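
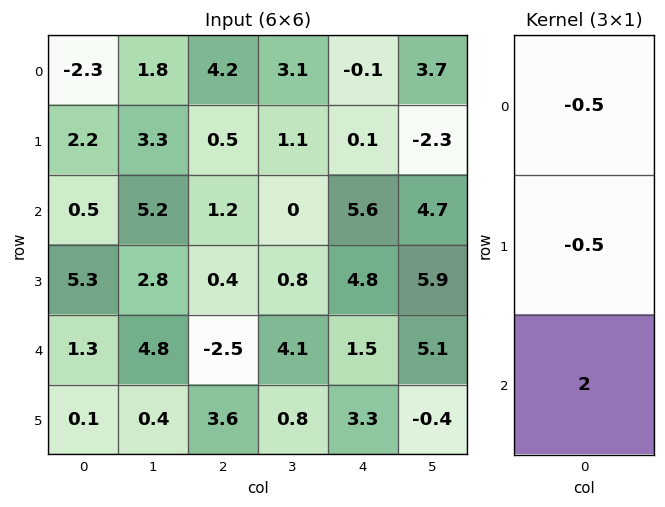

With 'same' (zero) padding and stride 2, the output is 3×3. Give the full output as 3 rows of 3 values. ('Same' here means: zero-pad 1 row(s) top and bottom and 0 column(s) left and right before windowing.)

Output[0,0]: The receptive field on the zero-padded input at this output position is [0 / -2.3 / 2.2]. Elementwise product with the kernel and sum: 0·-0.5 + -2.3·-0.5 + 2.2·2.
Output[0,1]: The receptive field on the zero-padded input at this output position is [0 / 4.2 / 0.5]. Elementwise product with the kernel and sum: 0·-0.5 + 4.2·-0.5 + 0.5·2.

5.55 -1.1 0.25
9.25 -0.05 6.75
-3.1 8.25 3.45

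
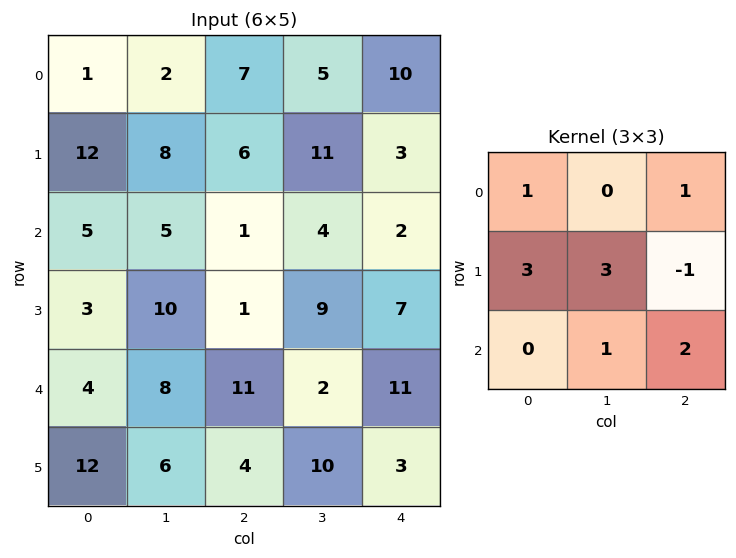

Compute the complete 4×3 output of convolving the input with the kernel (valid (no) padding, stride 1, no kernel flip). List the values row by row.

69 47 73
59 52 45
74 48 50
43 98 52

Output[0,0]: The receptive field on the input at this output position is [1 2 7 / 12 8 6 / 5 5 1]. Elementwise product with the kernel and sum: 1·1 + 7·1 + 12·3 + 8·3 + 6·-1 + 5·1 + 1·2.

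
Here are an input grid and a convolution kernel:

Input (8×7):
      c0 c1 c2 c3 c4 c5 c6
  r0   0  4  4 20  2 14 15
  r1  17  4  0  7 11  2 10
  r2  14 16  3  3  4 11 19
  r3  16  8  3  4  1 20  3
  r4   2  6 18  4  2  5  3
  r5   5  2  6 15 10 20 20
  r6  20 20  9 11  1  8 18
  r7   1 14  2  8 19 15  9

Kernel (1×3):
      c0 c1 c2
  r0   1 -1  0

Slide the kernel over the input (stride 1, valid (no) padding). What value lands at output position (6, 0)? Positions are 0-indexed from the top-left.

The receptive field on the input at this output position is [20 20 9]. Elementwise product with the kernel and sum: 20·1 + 20·-1.

0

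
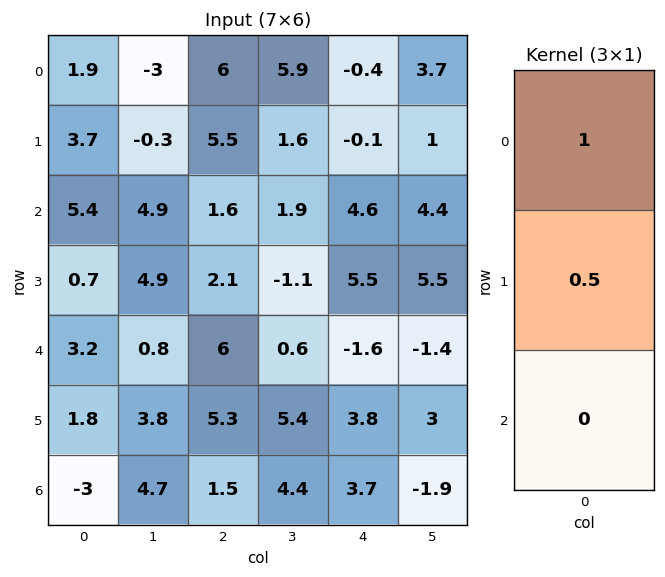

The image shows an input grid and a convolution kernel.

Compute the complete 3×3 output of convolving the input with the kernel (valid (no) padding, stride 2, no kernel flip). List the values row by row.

3.75 8.75 -0.45
5.75 2.65 7.35
4.1 8.65 0.3

Output[0,0]: The receptive field on the input at this output position is [1.9 / 3.7 / 5.4]. Elementwise product with the kernel and sum: 1.9·1 + 3.7·0.5.
Output[0,1]: The receptive field on the input at this output position is [6 / 5.5 / 1.6]. Elementwise product with the kernel and sum: 6·1 + 5.5·0.5.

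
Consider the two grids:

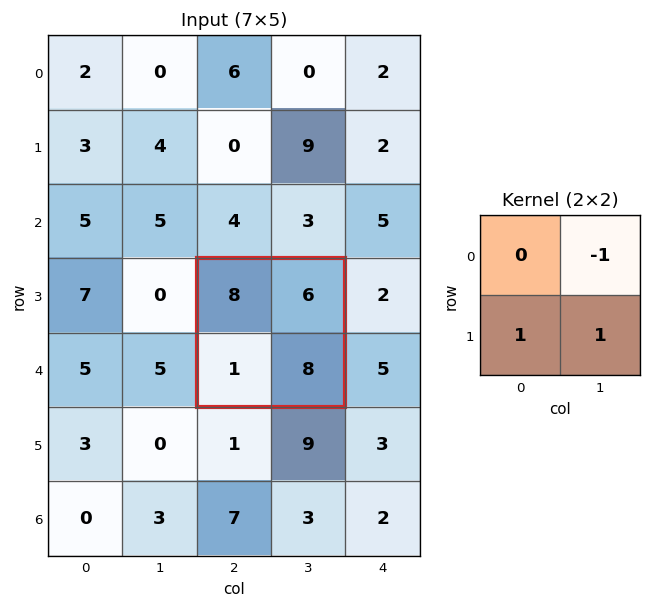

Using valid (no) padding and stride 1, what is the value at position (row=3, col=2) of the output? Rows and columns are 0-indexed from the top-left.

3

The receptive field on the input at this output position is [8 6 / 1 8]. Elementwise product with the kernel and sum: 6·-1 + 1·1 + 8·1.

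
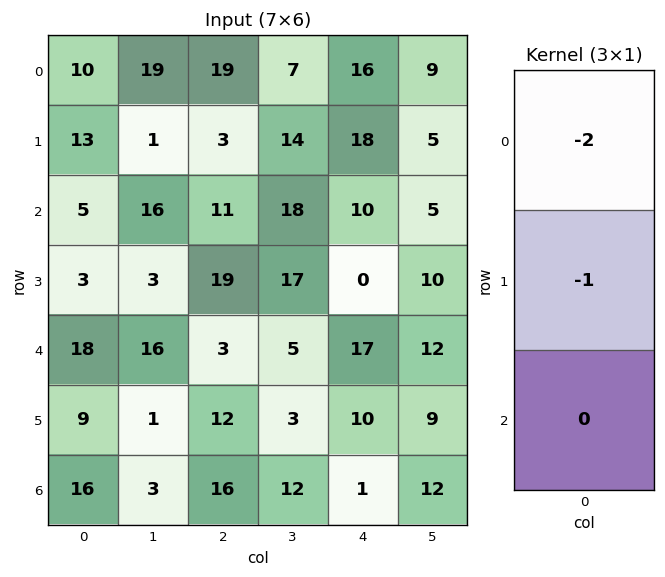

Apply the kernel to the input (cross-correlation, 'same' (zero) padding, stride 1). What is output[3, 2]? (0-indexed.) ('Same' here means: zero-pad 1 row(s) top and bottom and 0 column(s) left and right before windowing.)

-41

The receptive field on the zero-padded input at this output position is [11 / 19 / 3]. Elementwise product with the kernel and sum: 11·-2 + 19·-1.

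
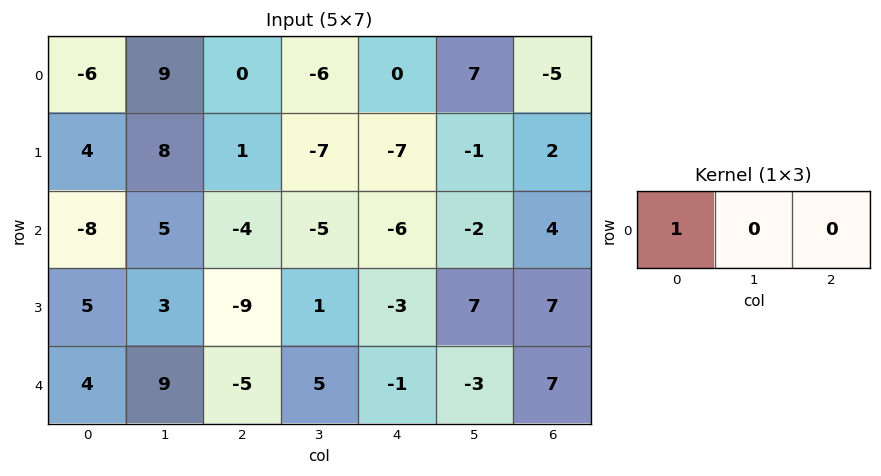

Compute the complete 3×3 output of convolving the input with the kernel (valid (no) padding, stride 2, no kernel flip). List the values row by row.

-6 0 0
-8 -4 -6
4 -5 -1

Output[0,0]: The receptive field on the input at this output position is [-6 9 0]. Elementwise product with the kernel and sum: -6·1.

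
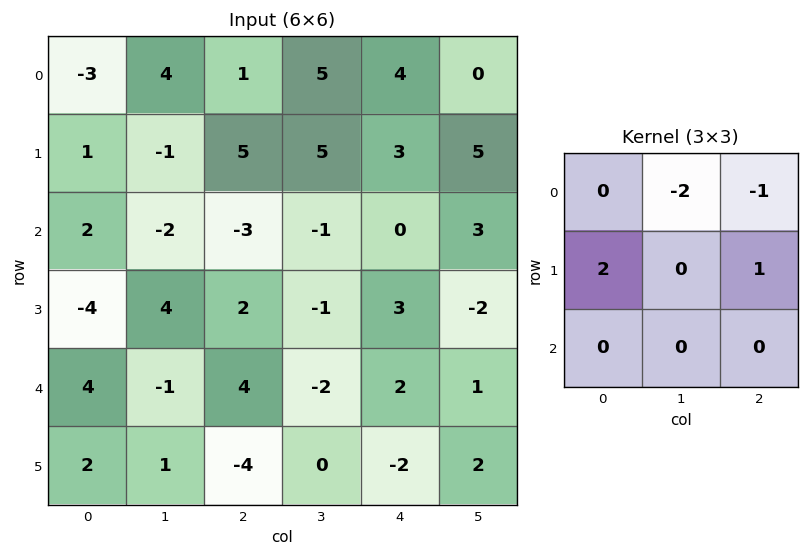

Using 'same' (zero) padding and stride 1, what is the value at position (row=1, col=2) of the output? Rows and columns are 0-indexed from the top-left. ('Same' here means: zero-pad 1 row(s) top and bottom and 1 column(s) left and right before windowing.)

The receptive field on the zero-padded input at this output position is [4 1 5 / -1 5 5 / -2 -3 -1]. Elementwise product with the kernel and sum: 1·-2 + 5·-1 + -1·2 + 5·1.

-4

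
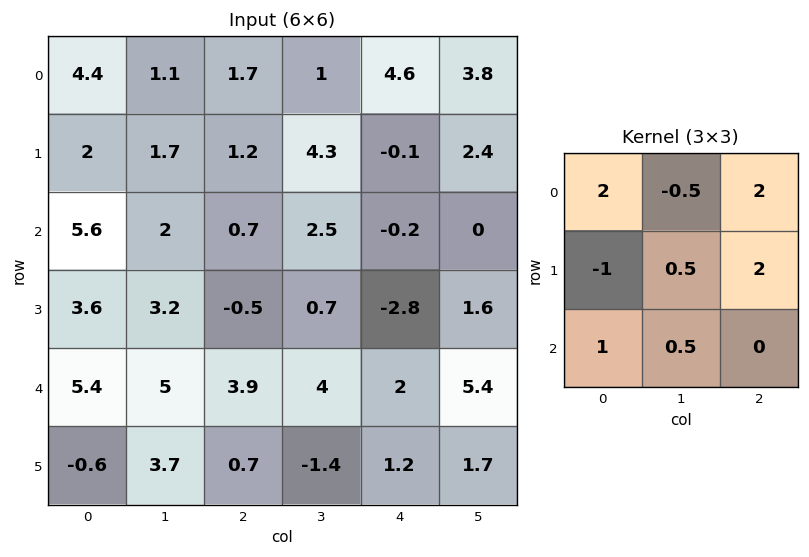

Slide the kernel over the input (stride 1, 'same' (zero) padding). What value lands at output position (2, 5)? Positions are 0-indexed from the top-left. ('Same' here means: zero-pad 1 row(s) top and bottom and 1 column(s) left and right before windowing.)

The receptive field on the zero-padded input at this output position is [-0.1 2.4 0 / -0.2 0 0 / -2.8 1.6 0]. Elementwise product with the kernel and sum: -0.1·2 + 2.4·-0.5 + 0·2 + -0.2·-1 + 0·0.5 + 0·2 + -2.8·1 + 1.6·0.5.

-3.2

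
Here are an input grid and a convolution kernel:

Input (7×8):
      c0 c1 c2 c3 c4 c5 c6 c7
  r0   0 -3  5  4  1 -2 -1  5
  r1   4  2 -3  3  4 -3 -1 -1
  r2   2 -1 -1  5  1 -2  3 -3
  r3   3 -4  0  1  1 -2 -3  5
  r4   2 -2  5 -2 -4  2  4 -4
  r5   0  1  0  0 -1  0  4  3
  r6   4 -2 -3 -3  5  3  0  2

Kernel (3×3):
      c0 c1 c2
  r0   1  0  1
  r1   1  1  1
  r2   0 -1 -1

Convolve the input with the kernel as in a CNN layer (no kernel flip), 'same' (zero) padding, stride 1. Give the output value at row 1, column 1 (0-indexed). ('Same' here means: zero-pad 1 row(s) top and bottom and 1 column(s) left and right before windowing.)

The receptive field on the zero-padded input at this output position is [0 -3 5 / 4 2 -3 / 2 -1 -1]. Elementwise product with the kernel and sum: 0·1 + 5·1 + 4·1 + 2·1 + -3·1 + -1·-1 + -1·-1.

10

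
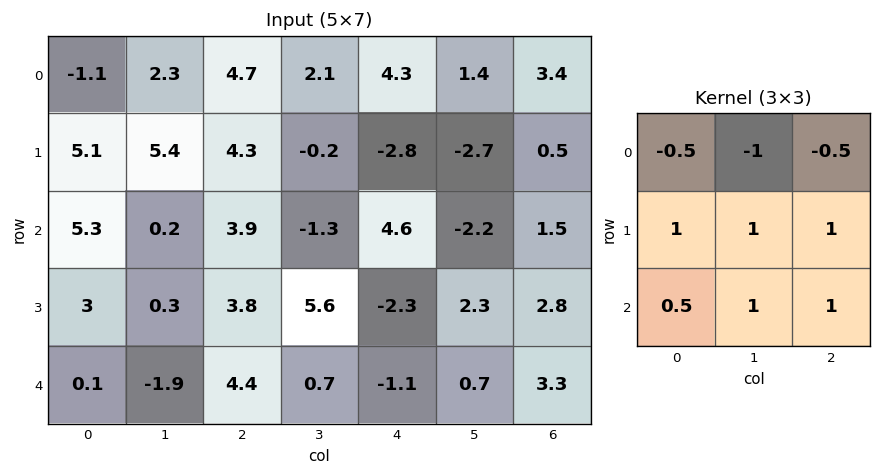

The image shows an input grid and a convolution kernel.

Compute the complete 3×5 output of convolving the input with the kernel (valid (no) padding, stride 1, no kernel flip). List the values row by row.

17.45 5.3 -0.05 -10 -8.65
4.9 5.45 11.85 8.15 11.7
4.85 10.5 5.95 2.7 5.4

Output[0,0]: The receptive field on the input at this output position is [-1.1 2.3 4.7 / 5.1 5.4 4.3 / 5.3 0.2 3.9]. Elementwise product with the kernel and sum: -1.1·-0.5 + 2.3·-1 + 4.7·-0.5 + 5.1·1 + 5.4·1 + 4.3·1 + 5.3·0.5 + 0.2·1 + 3.9·1.
Output[0,1]: The receptive field on the input at this output position is [2.3 4.7 2.1 / 5.4 4.3 -0.2 / 0.2 3.9 -1.3]. Elementwise product with the kernel and sum: 2.3·-0.5 + 4.7·-1 + 2.1·-0.5 + 5.4·1 + 4.3·1 + -0.2·1 + 0.2·0.5 + 3.9·1 + -1.3·1.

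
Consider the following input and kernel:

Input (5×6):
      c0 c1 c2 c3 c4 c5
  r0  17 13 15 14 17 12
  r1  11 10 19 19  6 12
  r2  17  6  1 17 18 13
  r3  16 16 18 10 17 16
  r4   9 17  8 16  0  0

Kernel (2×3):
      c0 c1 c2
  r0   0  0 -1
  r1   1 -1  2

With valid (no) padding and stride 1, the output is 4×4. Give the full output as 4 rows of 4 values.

24 15 -5 25
-6 20 14 13
35 1 24 12
-10 31 -25 0

Output[0,0]: The receptive field on the input at this output position is [17 13 15 / 11 10 19]. Elementwise product with the kernel and sum: 15·-1 + 11·1 + 10·-1 + 19·2.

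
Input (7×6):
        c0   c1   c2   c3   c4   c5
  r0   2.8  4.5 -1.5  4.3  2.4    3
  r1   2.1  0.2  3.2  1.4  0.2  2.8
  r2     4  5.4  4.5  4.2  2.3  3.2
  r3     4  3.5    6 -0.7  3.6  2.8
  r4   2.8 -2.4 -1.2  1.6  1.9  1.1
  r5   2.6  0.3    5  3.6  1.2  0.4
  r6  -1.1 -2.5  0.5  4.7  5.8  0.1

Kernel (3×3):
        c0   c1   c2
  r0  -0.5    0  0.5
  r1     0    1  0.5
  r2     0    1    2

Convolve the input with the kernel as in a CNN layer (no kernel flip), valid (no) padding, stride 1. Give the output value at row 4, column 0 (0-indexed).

-0.7

The receptive field on the input at this output position is [2.8 -2.4 -1.2 / 2.6 0.3 5 / -1.1 -2.5 0.5]. Elementwise product with the kernel and sum: 2.8·-0.5 + -1.2·0.5 + 0.3·1 + 5·0.5 + -2.5·1 + 0.5·2.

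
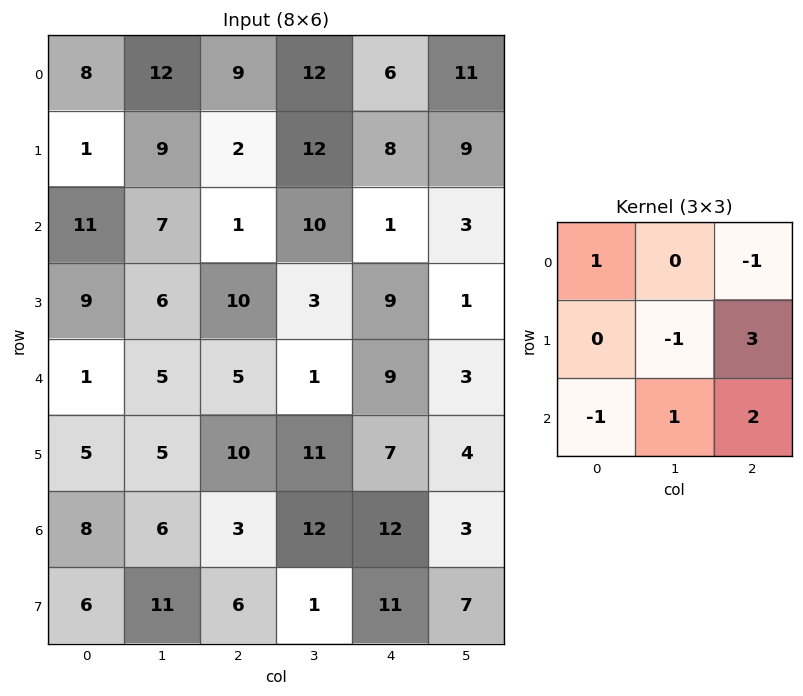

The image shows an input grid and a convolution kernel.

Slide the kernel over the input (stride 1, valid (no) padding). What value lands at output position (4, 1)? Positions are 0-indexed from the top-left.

48

The receptive field on the input at this output position is [5 5 1 / 5 10 11 / 6 3 12]. Elementwise product with the kernel and sum: 5·1 + 1·-1 + 10·-1 + 11·3 + 6·-1 + 3·1 + 12·2.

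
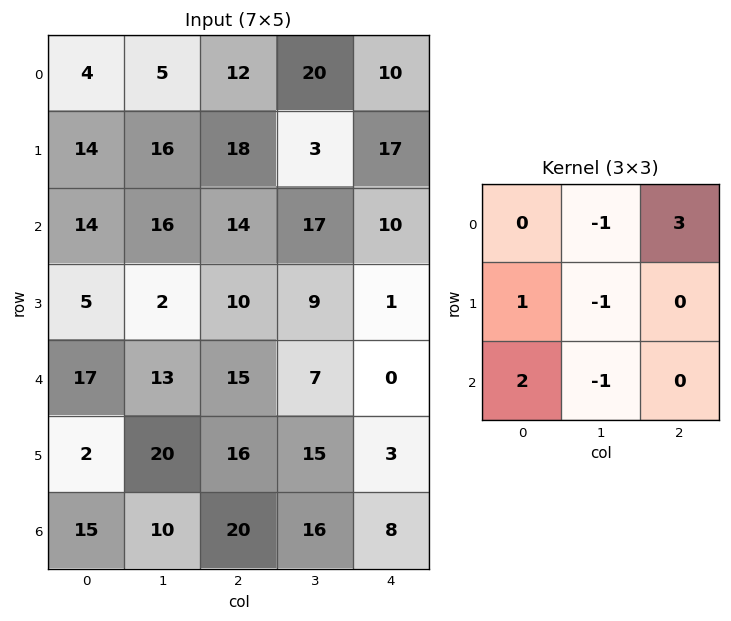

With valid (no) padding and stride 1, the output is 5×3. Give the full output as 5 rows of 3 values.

41 64 36
44 -13 56
50 40 37
16 39 19
34 10 18

Output[0,0]: The receptive field on the input at this output position is [4 5 12 / 14 16 18 / 14 16 14]. Elementwise product with the kernel and sum: 5·-1 + 12·3 + 14·1 + 16·-1 + 14·2 + 16·-1.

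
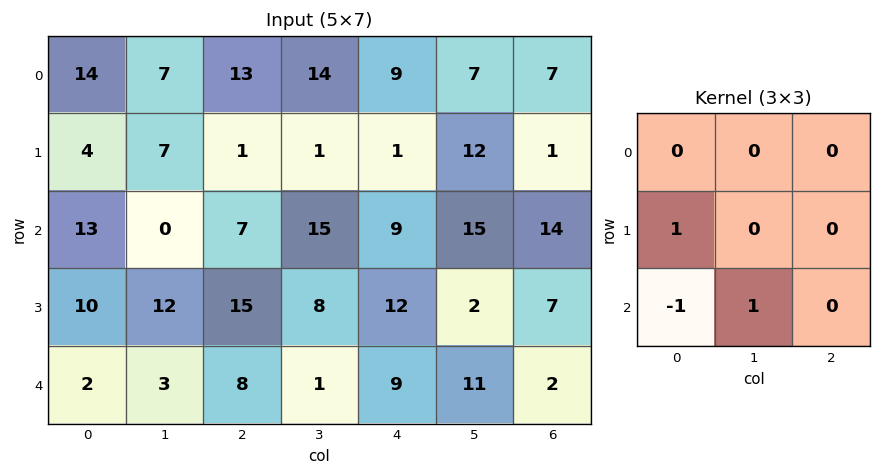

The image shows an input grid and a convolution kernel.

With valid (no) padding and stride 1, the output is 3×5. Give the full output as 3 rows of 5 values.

-9 14 9 -5 7
15 3 0 19 -1
11 17 8 16 14

Output[0,0]: The receptive field on the input at this output position is [14 7 13 / 4 7 1 / 13 0 7]. Elementwise product with the kernel and sum: 4·1 + 13·-1 + 0·1.
Output[0,1]: The receptive field on the input at this output position is [7 13 14 / 7 1 1 / 0 7 15]. Elementwise product with the kernel and sum: 7·1 + 0·-1 + 7·1.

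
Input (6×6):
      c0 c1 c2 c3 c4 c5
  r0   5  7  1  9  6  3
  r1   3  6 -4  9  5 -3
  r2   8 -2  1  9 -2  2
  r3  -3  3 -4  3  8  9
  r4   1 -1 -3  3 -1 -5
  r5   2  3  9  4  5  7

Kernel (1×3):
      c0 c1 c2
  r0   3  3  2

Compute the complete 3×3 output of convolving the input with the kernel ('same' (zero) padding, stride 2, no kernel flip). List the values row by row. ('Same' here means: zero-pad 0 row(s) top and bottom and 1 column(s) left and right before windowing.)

Output[0,0]: The receptive field on the zero-padded input at this output position is [0 5 7]. Elementwise product with the kernel and sum: 0·3 + 5·3 + 7·2.
Output[0,1]: The receptive field on the zero-padded input at this output position is [7 1 9]. Elementwise product with the kernel and sum: 7·3 + 1·3 + 9·2.

29 42 51
20 15 25
1 -6 -4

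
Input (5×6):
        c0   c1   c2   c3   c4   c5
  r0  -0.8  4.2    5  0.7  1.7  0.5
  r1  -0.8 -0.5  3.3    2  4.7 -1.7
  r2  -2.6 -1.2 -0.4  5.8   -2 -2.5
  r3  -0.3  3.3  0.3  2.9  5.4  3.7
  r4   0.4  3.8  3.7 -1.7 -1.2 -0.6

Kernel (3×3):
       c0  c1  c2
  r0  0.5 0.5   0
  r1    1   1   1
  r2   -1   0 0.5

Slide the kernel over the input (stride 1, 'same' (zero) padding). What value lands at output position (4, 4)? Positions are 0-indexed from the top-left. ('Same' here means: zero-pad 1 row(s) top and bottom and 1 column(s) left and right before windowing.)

0.65

The receptive field on the zero-padded input at this output position is [2.9 5.4 3.7 / -1.7 -1.2 -0.6 / 0 0 0]. Elementwise product with the kernel and sum: 2.9·0.5 + 5.4·0.5 + -1.7·1 + -1.2·1 + -0.6·1 + 0·-1 + 0·0.5.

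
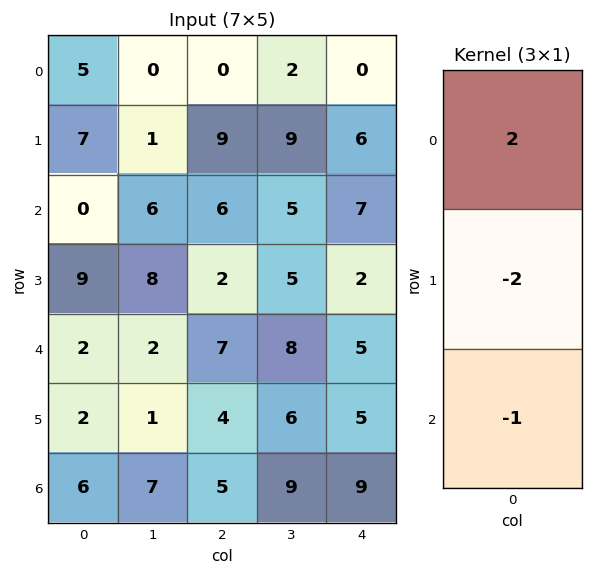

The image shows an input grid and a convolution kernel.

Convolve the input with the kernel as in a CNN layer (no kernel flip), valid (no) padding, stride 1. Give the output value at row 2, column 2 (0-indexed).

1

The receptive field on the input at this output position is [6 / 2 / 7]. Elementwise product with the kernel and sum: 6·2 + 2·-2 + 7·-1.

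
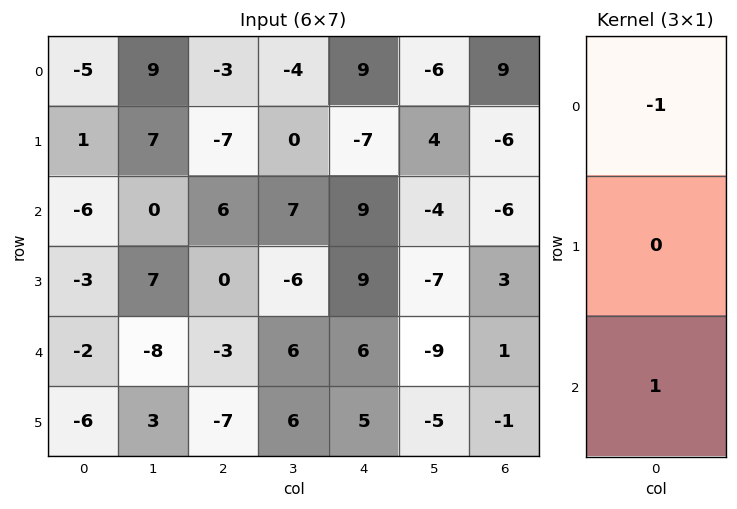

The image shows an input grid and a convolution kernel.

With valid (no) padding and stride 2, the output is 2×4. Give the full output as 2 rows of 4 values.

-1 9 0 -15
4 -9 -3 7

Output[0,0]: The receptive field on the input at this output position is [-5 / 1 / -6]. Elementwise product with the kernel and sum: -5·-1 + -6·1.
Output[0,1]: The receptive field on the input at this output position is [-3 / -7 / 6]. Elementwise product with the kernel and sum: -3·-1 + 6·1.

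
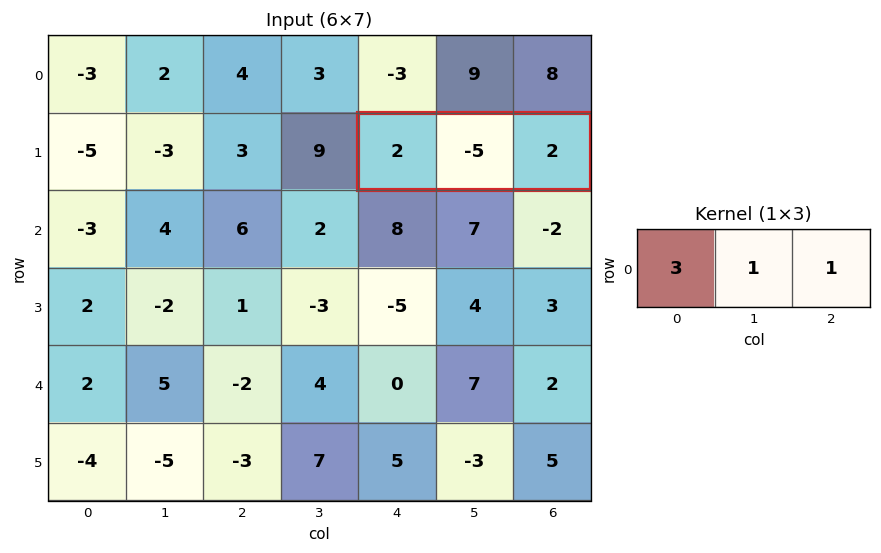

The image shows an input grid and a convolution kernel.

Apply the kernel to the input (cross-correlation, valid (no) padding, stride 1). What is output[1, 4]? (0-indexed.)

The receptive field on the input at this output position is [2 -5 2]. Elementwise product with the kernel and sum: 2·3 + -5·1 + 2·1.

3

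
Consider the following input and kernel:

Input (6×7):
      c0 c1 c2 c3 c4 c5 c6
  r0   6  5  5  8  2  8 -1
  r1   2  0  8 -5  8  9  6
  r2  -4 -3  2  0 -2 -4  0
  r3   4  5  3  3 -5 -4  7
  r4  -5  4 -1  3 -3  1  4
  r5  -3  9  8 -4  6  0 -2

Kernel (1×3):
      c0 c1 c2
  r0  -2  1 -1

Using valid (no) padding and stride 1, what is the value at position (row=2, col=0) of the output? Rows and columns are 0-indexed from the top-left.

The receptive field on the input at this output position is [-4 -3 2]. Elementwise product with the kernel and sum: -4·-2 + -3·1 + 2·-1.

3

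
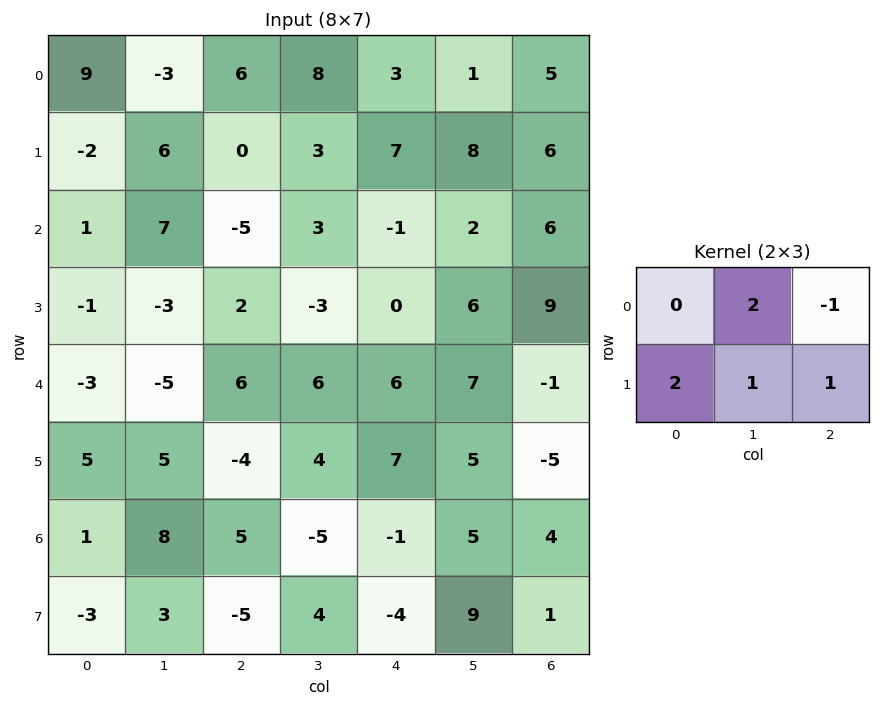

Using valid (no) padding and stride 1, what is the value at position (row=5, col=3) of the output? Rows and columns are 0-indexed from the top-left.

The receptive field on the input at this output position is [4 7 5 / -5 -1 5]. Elementwise product with the kernel and sum: 7·2 + 5·-1 + -5·2 + -1·1 + 5·1.

3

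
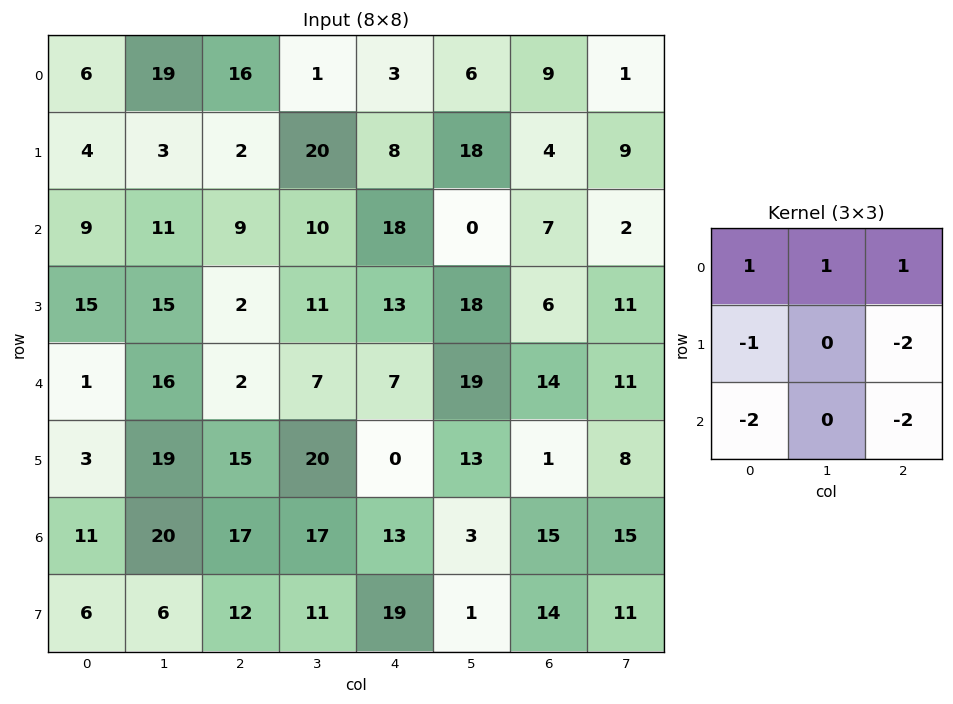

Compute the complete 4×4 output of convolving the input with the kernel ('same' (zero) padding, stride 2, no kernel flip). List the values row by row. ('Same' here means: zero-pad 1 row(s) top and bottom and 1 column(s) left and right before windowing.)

-44 -67 -89 -62
-45 -58 -22 -31
-40 -80 -69 -48
-30 -34 -14 -35

Output[0,0]: The receptive field on the zero-padded input at this output position is [0 0 0 / 0 6 19 / 0 4 3]. Elementwise product with the kernel and sum: 0·1 + 0·1 + 0·1 + 0·-1 + 19·-2 + 0·-2 + 3·-2.
Output[0,1]: The receptive field on the zero-padded input at this output position is [0 0 0 / 19 16 1 / 3 2 20]. Elementwise product with the kernel and sum: 0·1 + 0·1 + 0·1 + 19·-1 + 1·-2 + 3·-2 + 20·-2.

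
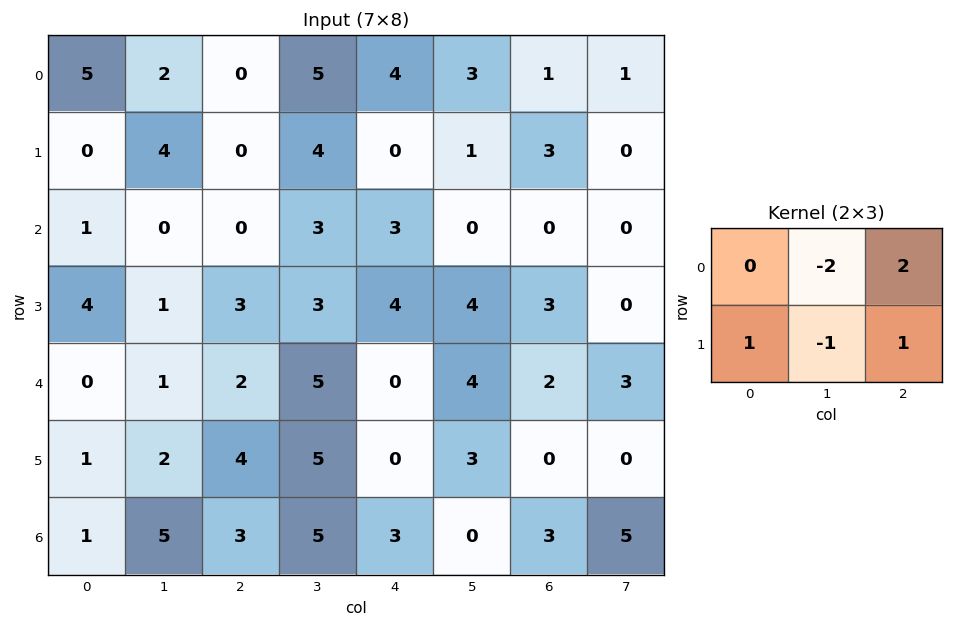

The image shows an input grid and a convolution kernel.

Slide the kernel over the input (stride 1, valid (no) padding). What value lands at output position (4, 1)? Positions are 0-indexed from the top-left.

The receptive field on the input at this output position is [1 2 5 / 2 4 5]. Elementwise product with the kernel and sum: 2·-2 + 5·2 + 2·1 + 4·-1 + 5·1.

9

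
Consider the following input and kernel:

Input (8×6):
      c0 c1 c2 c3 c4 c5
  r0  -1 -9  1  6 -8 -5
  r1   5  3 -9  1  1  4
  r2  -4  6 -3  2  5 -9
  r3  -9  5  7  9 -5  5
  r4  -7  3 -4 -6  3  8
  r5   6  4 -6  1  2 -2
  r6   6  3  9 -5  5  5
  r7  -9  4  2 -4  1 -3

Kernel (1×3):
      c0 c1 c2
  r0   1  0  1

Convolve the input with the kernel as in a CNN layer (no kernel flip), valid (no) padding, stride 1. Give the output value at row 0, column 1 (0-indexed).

The receptive field on the input at this output position is [-9 1 6]. Elementwise product with the kernel and sum: -9·1 + 6·1.

-3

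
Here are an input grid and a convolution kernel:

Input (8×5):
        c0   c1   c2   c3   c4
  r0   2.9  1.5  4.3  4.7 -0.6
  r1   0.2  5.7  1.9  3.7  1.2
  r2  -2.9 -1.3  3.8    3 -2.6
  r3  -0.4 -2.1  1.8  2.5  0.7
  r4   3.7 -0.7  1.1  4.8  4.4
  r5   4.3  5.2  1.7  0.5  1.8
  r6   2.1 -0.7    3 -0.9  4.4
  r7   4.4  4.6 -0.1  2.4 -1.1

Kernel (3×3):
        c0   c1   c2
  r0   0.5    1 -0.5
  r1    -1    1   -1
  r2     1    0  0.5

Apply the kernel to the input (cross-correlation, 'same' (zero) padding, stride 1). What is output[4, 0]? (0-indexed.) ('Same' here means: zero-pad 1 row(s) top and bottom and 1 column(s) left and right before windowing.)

7.65

The receptive field on the zero-padded input at this output position is [0 -0.4 -2.1 / 0 3.7 -0.7 / 0 4.3 5.2]. Elementwise product with the kernel and sum: 0·0.5 + -0.4·1 + -2.1·-0.5 + 0·-1 + 3.7·1 + -0.7·-1 + 0·1 + 5.2·0.5.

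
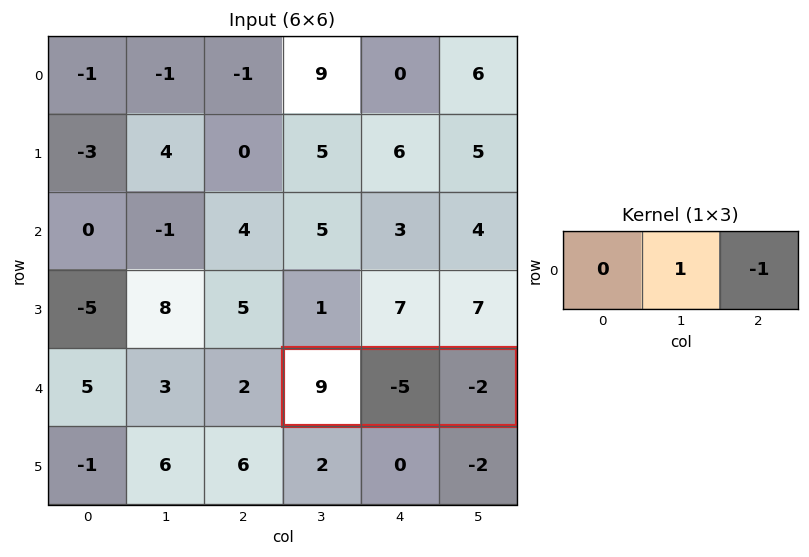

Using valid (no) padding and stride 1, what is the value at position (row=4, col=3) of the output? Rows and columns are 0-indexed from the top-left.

The receptive field on the input at this output position is [9 -5 -2]. Elementwise product with the kernel and sum: -5·1 + -2·-1.

-3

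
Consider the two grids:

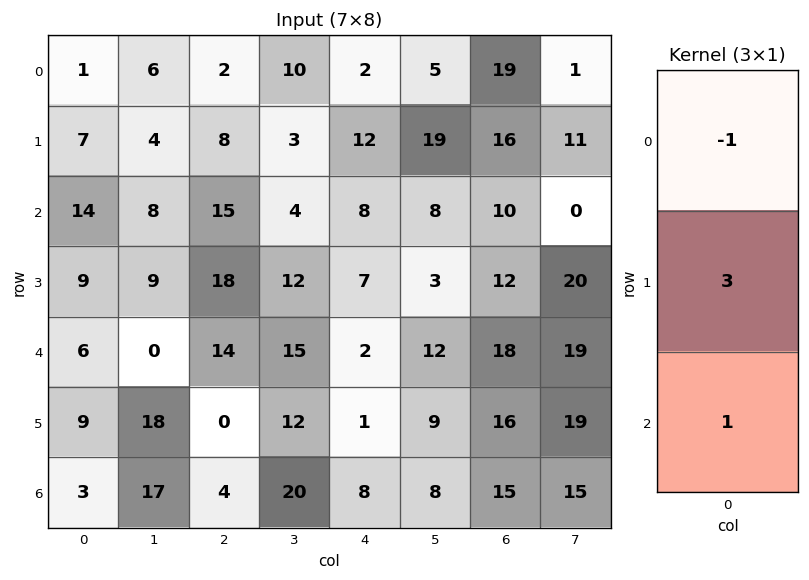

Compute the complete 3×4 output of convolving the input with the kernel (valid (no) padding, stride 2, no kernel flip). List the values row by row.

Output[0,0]: The receptive field on the input at this output position is [1 / 7 / 14]. Elementwise product with the kernel and sum: 1·-1 + 7·3 + 14·1.
Output[0,1]: The receptive field on the input at this output position is [2 / 8 / 15]. Elementwise product with the kernel and sum: 2·-1 + 8·3 + 15·1.

34 37 42 39
19 53 15 44
24 -10 9 45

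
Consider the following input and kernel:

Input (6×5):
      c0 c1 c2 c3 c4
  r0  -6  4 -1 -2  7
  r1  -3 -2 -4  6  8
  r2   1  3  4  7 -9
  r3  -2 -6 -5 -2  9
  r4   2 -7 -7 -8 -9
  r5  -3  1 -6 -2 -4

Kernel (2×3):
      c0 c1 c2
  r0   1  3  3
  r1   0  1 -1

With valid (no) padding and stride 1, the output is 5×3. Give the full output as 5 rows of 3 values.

Output[0,0]: The receptive field on the input at this output position is [-6 4 -1 / -3 -2 -4]. Elementwise product with the kernel and sum: -6·1 + 4·3 + -1·3 + -2·1 + -4·-1.
Output[0,1]: The receptive field on the input at this output position is [4 -1 -2 / -2 -4 6]. Elementwise product with the kernel and sum: 4·1 + -1·3 + -2·3 + -4·1 + 6·-1.

5 -15 12
-22 1 54
21 33 -13
-35 -26 17
-33 -56 -56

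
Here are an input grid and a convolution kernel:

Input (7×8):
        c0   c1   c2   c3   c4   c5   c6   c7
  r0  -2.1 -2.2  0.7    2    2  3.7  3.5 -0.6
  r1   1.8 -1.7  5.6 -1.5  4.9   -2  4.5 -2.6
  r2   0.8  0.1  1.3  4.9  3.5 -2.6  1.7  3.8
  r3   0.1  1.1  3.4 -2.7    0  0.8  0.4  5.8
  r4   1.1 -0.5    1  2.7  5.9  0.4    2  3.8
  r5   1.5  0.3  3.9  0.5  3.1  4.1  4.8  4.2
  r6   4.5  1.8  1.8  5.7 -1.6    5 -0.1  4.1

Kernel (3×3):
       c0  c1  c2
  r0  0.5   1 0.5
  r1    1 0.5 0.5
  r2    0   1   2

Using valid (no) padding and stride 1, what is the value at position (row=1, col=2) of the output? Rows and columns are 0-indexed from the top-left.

The receptive field on the input at this output position is [5.6 -1.5 4.9 / 1.3 4.9 3.5 / 3.4 -2.7 0]. Elementwise product with the kernel and sum: 5.6·0.5 + -1.5·1 + 4.9·0.5 + 1.3·1 + 4.9·0.5 + 3.5·0.5 + -2.7·1 + 0·2.

6.55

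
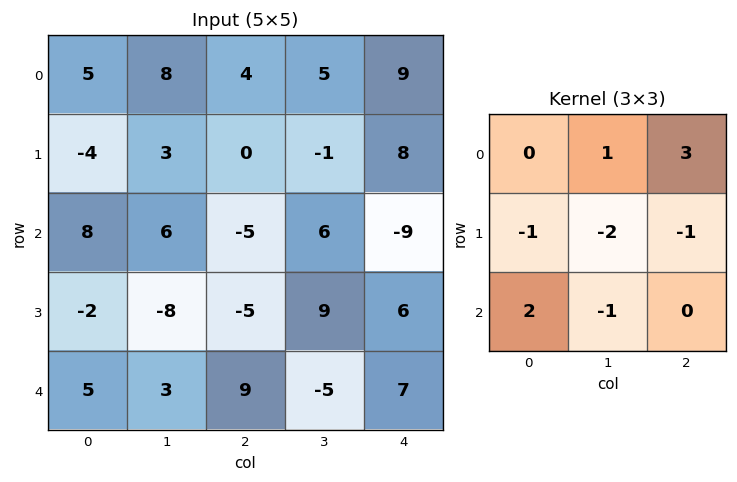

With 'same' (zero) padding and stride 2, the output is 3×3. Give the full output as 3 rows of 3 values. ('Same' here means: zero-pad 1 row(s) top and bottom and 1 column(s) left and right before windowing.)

-14 -15 -33
-15 -16 32
-39 6 -3

Output[0,0]: The receptive field on the zero-padded input at this output position is [0 0 0 / 0 5 8 / 0 -4 3]. Elementwise product with the kernel and sum: 0·1 + 0·3 + 0·-1 + 5·-2 + 8·-1 + 0·2 + -4·-1.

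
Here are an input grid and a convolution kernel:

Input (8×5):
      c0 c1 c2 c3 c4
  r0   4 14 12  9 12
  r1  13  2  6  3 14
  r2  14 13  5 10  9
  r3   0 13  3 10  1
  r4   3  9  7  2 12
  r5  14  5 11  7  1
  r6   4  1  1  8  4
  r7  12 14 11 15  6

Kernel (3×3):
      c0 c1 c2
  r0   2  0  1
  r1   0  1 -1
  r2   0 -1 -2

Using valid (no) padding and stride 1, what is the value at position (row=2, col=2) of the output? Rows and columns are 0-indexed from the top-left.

2

The receptive field on the input at this output position is [5 10 9 / 3 10 1 / 7 2 12]. Elementwise product with the kernel and sum: 5·2 + 9·1 + 10·1 + 1·-1 + 2·-1 + 12·-2.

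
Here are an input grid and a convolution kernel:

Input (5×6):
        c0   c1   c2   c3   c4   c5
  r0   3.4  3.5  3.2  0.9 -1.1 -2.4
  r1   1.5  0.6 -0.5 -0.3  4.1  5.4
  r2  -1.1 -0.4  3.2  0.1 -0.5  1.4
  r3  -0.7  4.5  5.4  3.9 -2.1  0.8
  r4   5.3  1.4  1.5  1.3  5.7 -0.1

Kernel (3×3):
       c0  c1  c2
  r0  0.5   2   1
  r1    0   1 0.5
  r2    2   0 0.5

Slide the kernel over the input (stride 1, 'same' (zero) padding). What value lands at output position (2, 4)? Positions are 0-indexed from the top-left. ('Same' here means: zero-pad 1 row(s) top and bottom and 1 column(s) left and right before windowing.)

21.85

The receptive field on the zero-padded input at this output position is [-0.3 4.1 5.4 / 0.1 -0.5 1.4 / 3.9 -2.1 0.8]. Elementwise product with the kernel and sum: -0.3·0.5 + 4.1·2 + 5.4·1 + -0.5·1 + 1.4·0.5 + 3.9·2 + 0.8·0.5.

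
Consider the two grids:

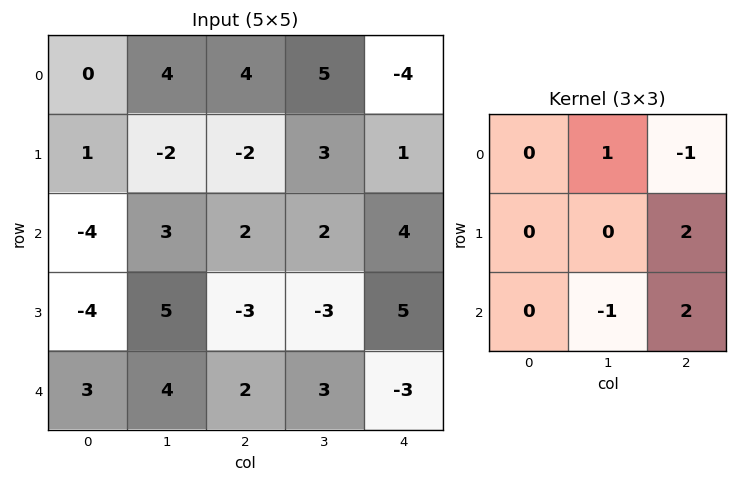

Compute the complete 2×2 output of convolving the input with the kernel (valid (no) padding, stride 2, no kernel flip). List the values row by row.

-3 17
-5 -1

Output[0,0]: The receptive field on the input at this output position is [0 4 4 / 1 -2 -2 / -4 3 2]. Elementwise product with the kernel and sum: 4·1 + 4·-1 + -2·2 + 3·-1 + 2·2.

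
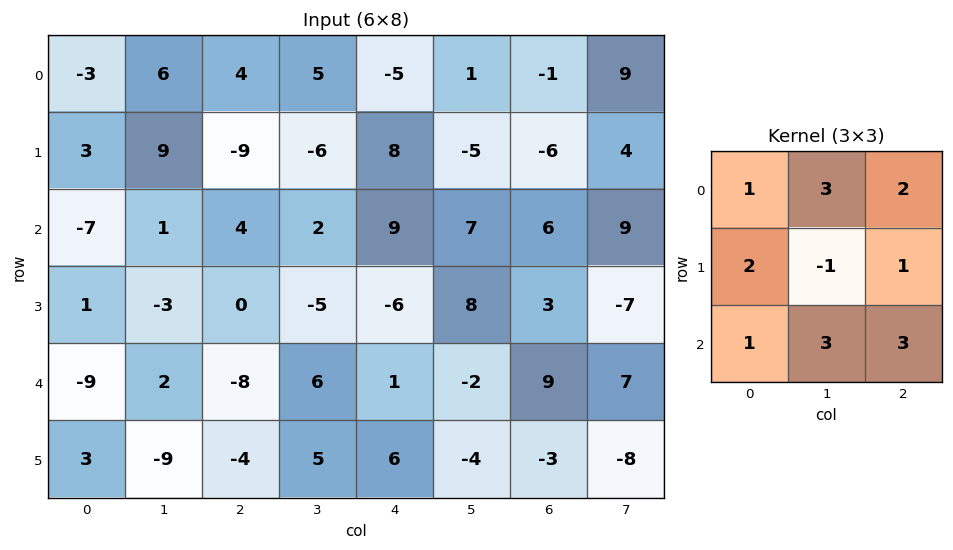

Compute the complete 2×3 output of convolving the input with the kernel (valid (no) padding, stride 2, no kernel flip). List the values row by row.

Output[0,0]: The receptive field on the input at this output position is [-3 6 4 / 3 9 -9 / -7 1 4]. Elementwise product with the kernel and sum: -3·1 + 6·3 + 4·2 + 3·2 + 9·-1 + -9·1 + -7·1 + 1·3 + 4·3.
Output[0,1]: The receptive field on the input at this output position is [4 5 -5 / -9 -6 8 / 4 2 9]. Elementwise product with the kernel and sum: 4·1 + 5·3 + -5·2 + -9·2 + -6·-1 + 8·1 + 4·1 + 2·3 + 9·3.

19 42 59
-18 40 47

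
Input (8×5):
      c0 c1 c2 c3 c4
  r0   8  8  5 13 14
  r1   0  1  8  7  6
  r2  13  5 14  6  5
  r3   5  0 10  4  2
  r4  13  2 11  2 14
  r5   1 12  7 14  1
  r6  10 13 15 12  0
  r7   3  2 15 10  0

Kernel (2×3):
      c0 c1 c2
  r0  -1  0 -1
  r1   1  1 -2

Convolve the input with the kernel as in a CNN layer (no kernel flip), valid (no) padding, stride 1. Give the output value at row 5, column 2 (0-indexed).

19

The receptive field on the input at this output position is [7 14 1 / 15 12 0]. Elementwise product with the kernel and sum: 7·-1 + 1·-1 + 15·1 + 12·1 + 0·-2.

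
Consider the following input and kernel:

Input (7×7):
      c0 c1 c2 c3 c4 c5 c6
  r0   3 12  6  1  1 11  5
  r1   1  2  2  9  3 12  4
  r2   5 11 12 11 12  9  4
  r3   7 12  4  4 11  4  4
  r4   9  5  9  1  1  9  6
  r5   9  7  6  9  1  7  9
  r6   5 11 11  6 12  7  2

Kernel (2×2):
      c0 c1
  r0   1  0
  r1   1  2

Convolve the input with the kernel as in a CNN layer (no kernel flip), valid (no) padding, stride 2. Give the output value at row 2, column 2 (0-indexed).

The receptive field on the input at this output position is [1 9 / 1 7]. Elementwise product with the kernel and sum: 1·1 + 1·1 + 7·2.

16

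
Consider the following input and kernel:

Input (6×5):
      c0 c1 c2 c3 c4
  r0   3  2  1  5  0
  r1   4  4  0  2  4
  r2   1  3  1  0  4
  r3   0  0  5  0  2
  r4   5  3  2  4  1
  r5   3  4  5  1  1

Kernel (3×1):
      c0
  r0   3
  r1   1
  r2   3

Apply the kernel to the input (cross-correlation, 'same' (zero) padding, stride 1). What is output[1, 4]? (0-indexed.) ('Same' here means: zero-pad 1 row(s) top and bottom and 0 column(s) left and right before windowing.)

16

The receptive field on the zero-padded input at this output position is [0 / 4 / 4]. Elementwise product with the kernel and sum: 0·3 + 4·1 + 4·3.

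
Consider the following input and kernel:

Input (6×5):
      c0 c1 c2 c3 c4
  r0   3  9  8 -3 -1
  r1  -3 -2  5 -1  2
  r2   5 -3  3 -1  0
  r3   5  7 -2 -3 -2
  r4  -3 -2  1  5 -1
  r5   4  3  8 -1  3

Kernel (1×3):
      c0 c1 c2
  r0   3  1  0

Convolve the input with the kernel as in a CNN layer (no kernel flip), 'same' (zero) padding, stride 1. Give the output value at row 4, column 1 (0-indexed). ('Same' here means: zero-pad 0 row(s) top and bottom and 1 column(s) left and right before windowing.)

The receptive field on the zero-padded input at this output position is [-3 -2 1]. Elementwise product with the kernel and sum: -3·3 + -2·1.

-11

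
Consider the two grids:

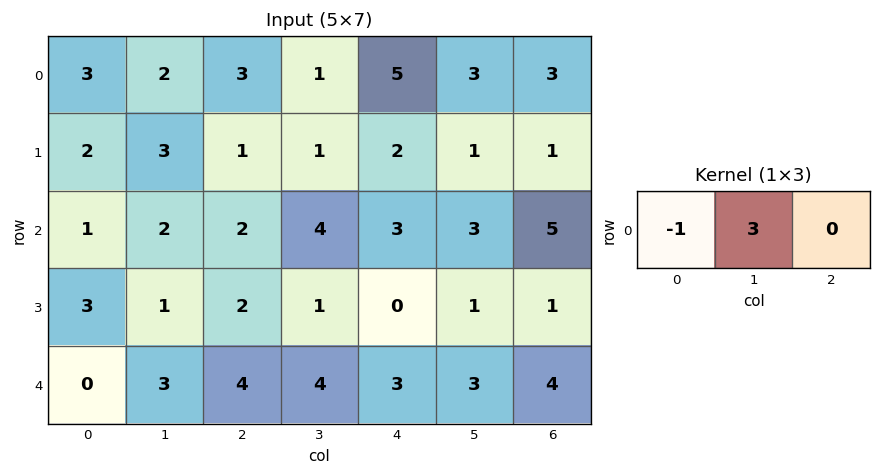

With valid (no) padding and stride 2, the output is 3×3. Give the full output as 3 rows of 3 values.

3 0 4
5 10 6
9 8 6

Output[0,0]: The receptive field on the input at this output position is [3 2 3]. Elementwise product with the kernel and sum: 3·-1 + 2·3.
Output[0,1]: The receptive field on the input at this output position is [3 1 5]. Elementwise product with the kernel and sum: 3·-1 + 1·3.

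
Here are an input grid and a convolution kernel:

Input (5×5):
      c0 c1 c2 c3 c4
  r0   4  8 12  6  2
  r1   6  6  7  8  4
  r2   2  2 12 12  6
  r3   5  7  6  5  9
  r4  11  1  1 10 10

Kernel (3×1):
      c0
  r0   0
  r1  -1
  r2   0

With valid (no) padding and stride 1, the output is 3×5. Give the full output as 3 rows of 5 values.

Output[0,0]: The receptive field on the input at this output position is [4 / 6 / 2]. Elementwise product with the kernel and sum: 6·-1.
Output[0,1]: The receptive field on the input at this output position is [8 / 6 / 2]. Elementwise product with the kernel and sum: 6·-1.

-6 -6 -7 -8 -4
-2 -2 -12 -12 -6
-5 -7 -6 -5 -9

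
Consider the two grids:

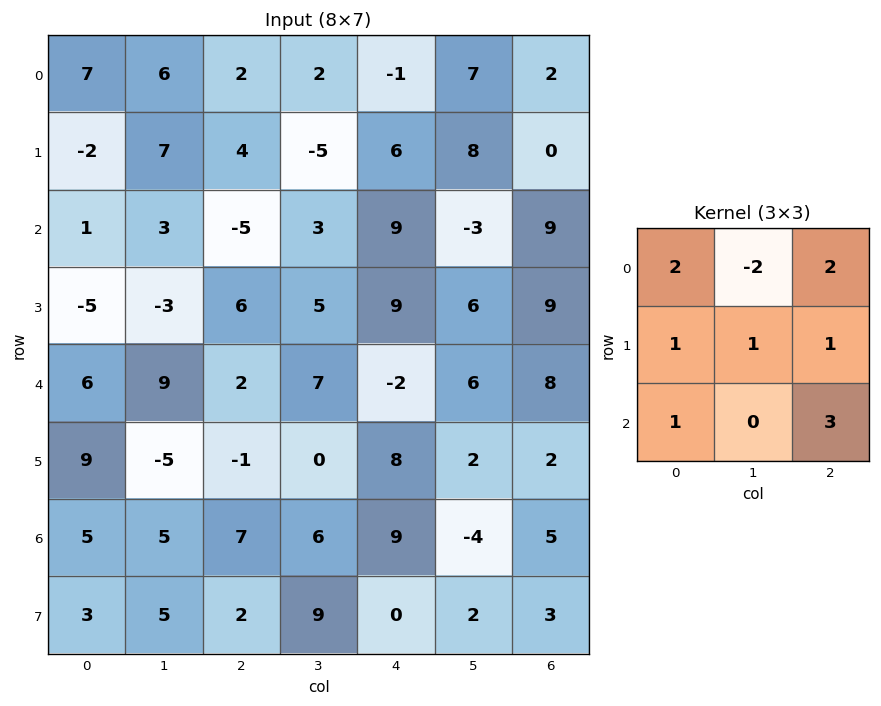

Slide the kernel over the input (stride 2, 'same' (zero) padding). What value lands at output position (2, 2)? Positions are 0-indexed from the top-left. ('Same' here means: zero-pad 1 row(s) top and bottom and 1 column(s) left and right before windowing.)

The receptive field on the zero-padded input at this output position is [5 9 6 / 7 -2 6 / 0 8 2]. Elementwise product with the kernel and sum: 5·2 + 9·-2 + 6·2 + 7·1 + -2·1 + 6·1 + 0·1 + 2·3.

21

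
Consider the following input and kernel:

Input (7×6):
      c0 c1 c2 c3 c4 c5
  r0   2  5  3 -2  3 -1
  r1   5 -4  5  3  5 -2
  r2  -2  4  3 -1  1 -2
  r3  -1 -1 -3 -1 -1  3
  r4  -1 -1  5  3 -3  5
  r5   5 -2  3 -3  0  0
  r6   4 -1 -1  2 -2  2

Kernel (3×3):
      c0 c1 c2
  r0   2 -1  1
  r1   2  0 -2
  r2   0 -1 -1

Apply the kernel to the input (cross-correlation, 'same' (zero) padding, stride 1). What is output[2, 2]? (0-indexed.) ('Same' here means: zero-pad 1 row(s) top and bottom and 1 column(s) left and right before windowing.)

4

The receptive field on the zero-padded input at this output position is [-4 5 3 / 4 3 -1 / -1 -3 -1]. Elementwise product with the kernel and sum: -4·2 + 5·-1 + 3·1 + 4·2 + -1·-2 + -3·-1 + -1·-1.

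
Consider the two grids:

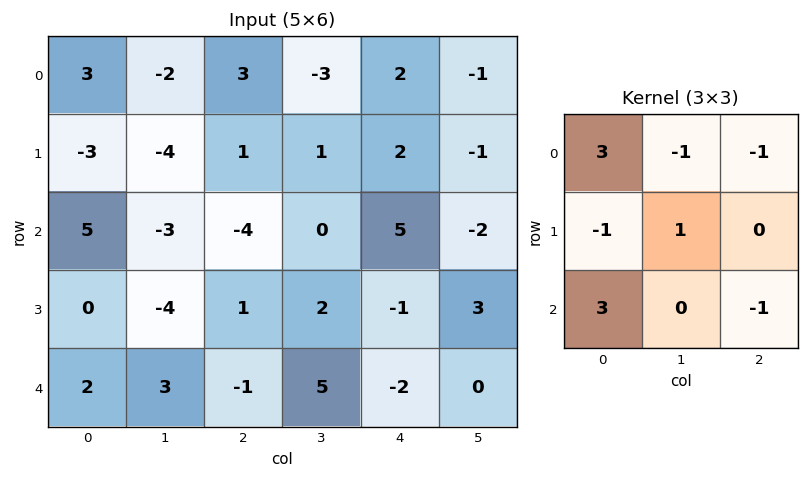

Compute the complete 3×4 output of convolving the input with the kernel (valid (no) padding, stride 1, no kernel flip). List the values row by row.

26 -10 -7 -7
-15 -29 8 10
25 4 -17 9

Output[0,0]: The receptive field on the input at this output position is [3 -2 3 / -3 -4 1 / 5 -3 -4]. Elementwise product with the kernel and sum: 3·3 + -2·-1 + 3·-1 + -3·-1 + -4·1 + 5·3 + -4·-1.
Output[0,1]: The receptive field on the input at this output position is [-2 3 -3 / -4 1 1 / -3 -4 0]. Elementwise product with the kernel and sum: -2·3 + 3·-1 + -3·-1 + -4·-1 + 1·1 + -3·3 + 0·-1.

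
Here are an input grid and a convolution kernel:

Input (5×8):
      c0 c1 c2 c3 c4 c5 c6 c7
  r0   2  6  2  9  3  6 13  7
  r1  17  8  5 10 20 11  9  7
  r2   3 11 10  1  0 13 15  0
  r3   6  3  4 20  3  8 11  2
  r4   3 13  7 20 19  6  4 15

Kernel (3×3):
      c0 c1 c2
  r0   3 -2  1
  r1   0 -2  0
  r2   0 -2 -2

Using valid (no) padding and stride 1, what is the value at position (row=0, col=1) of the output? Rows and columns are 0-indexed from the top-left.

The receptive field on the input at this output position is [6 2 9 / 8 5 10 / 11 10 1]. Elementwise product with the kernel and sum: 6·3 + 2·-2 + 9·1 + 5·-2 + 10·-2 + 1·-2.

-9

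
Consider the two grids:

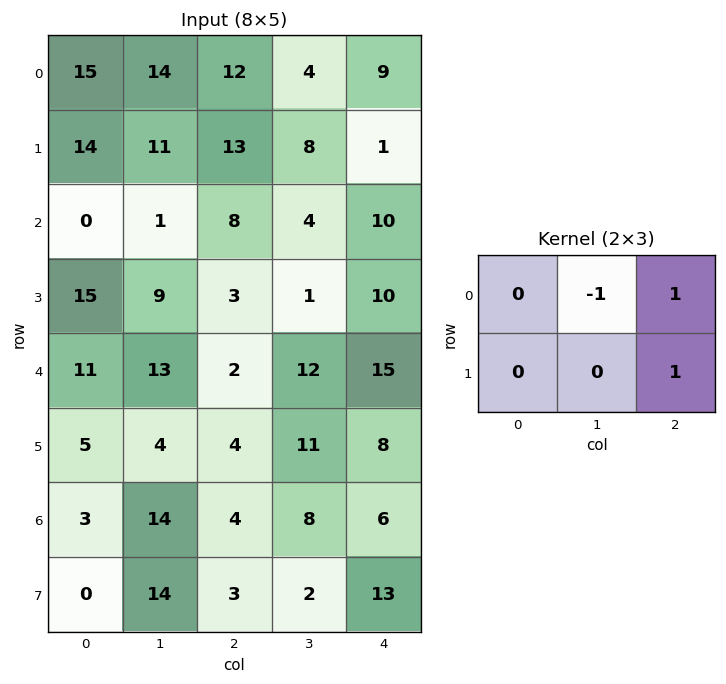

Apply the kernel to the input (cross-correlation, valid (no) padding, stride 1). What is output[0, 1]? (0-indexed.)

The receptive field on the input at this output position is [14 12 4 / 11 13 8]. Elementwise product with the kernel and sum: 12·-1 + 4·1 + 8·1.

0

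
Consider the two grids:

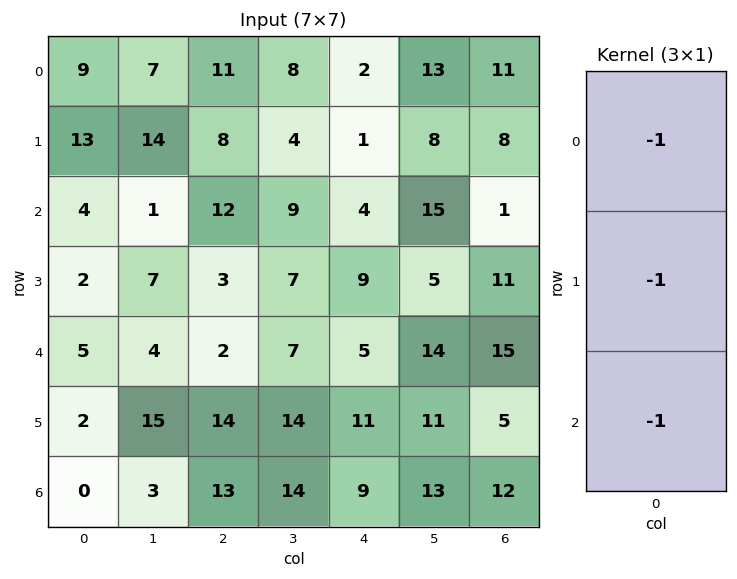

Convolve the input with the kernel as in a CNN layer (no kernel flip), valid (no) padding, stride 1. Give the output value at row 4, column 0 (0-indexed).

The receptive field on the input at this output position is [5 / 2 / 0]. Elementwise product with the kernel and sum: 5·-1 + 2·-1 + 0·-1.

-7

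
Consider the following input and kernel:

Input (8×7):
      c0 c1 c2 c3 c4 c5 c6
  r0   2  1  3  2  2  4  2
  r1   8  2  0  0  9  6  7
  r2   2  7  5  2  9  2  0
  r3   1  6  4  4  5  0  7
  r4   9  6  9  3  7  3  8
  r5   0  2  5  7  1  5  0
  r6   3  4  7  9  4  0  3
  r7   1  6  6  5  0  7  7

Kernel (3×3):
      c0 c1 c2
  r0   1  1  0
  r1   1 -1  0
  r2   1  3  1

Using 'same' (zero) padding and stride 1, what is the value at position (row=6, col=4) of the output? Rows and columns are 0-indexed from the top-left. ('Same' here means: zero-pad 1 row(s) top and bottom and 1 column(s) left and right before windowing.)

25

The receptive field on the zero-padded input at this output position is [7 1 5 / 9 4 0 / 5 0 7]. Elementwise product with the kernel and sum: 7·1 + 1·1 + 9·1 + 4·-1 + 5·1 + 0·3 + 7·1.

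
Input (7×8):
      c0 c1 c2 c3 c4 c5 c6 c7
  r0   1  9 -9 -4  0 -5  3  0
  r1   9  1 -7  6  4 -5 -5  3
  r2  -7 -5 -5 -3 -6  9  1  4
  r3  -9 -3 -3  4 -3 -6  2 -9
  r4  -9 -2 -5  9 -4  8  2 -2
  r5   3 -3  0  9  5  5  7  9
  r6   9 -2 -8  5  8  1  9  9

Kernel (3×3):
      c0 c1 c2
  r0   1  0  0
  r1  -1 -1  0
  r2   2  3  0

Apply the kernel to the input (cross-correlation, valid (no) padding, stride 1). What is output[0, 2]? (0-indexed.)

The receptive field on the input at this output position is [-9 -4 0 / -7 6 4 / -5 -3 -6]. Elementwise product with the kernel and sum: -9·1 + -7·-1 + 6·-1 + -5·2 + -3·3.

-27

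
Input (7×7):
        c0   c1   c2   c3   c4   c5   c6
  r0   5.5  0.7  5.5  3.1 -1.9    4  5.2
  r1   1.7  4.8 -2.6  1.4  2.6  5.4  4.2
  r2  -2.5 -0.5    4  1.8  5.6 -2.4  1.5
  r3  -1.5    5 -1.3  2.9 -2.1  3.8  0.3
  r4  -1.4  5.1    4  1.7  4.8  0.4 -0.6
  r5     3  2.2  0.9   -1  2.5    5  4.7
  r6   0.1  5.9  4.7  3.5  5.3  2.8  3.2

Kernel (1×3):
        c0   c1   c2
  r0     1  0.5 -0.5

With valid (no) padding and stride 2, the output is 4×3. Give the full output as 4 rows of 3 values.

3.1 8 -2.5
-4.75 2.1 3.65
-0.85 2.45 5.3
0.7 3.8 5.1

Output[0,0]: The receptive field on the input at this output position is [5.5 0.7 5.5]. Elementwise product with the kernel and sum: 5.5·1 + 0.7·0.5 + 5.5·-0.5.
Output[0,1]: The receptive field on the input at this output position is [5.5 3.1 -1.9]. Elementwise product with the kernel and sum: 5.5·1 + 3.1·0.5 + -1.9·-0.5.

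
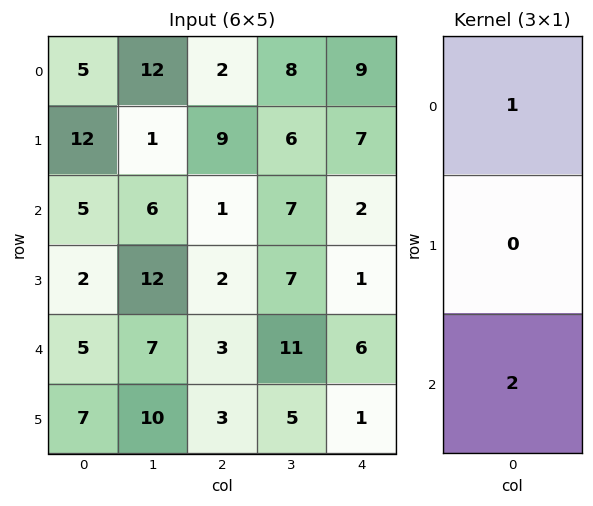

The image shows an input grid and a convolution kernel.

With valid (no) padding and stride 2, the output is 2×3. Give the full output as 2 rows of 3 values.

15 4 13
15 7 14

Output[0,0]: The receptive field on the input at this output position is [5 / 12 / 5]. Elementwise product with the kernel and sum: 5·1 + 5·2.
Output[0,1]: The receptive field on the input at this output position is [2 / 9 / 1]. Elementwise product with the kernel and sum: 2·1 + 1·2.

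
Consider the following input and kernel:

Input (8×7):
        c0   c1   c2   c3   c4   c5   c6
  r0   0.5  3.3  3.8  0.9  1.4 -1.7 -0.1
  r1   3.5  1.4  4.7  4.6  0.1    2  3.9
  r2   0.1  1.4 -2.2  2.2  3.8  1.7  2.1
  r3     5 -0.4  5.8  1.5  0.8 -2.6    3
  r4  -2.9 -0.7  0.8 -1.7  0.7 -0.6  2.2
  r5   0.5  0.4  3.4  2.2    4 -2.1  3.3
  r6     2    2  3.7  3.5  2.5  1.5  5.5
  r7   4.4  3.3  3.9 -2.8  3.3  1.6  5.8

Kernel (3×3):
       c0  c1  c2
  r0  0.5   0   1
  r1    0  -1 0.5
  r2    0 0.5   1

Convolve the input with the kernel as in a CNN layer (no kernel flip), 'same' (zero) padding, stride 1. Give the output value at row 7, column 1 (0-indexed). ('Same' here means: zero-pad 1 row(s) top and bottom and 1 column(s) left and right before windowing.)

The receptive field on the zero-padded input at this output position is [2 2 3.7 / 4.4 3.3 3.9 / 0 0 0]. Elementwise product with the kernel and sum: 2·0.5 + 3.7·1 + 3.3·-1 + 3.9·0.5 + 0·0.5 + 0·1.

3.35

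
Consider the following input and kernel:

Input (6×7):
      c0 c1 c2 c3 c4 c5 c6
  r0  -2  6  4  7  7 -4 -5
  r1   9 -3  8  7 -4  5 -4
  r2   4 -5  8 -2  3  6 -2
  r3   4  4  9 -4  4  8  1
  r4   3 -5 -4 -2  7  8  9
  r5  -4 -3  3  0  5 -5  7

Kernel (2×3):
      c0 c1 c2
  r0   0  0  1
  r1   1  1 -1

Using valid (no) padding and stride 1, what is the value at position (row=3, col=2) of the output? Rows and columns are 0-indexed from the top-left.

-9

The receptive field on the input at this output position is [9 -4 4 / -4 -2 7]. Elementwise product with the kernel and sum: 4·1 + -4·1 + -2·1 + 7·-1.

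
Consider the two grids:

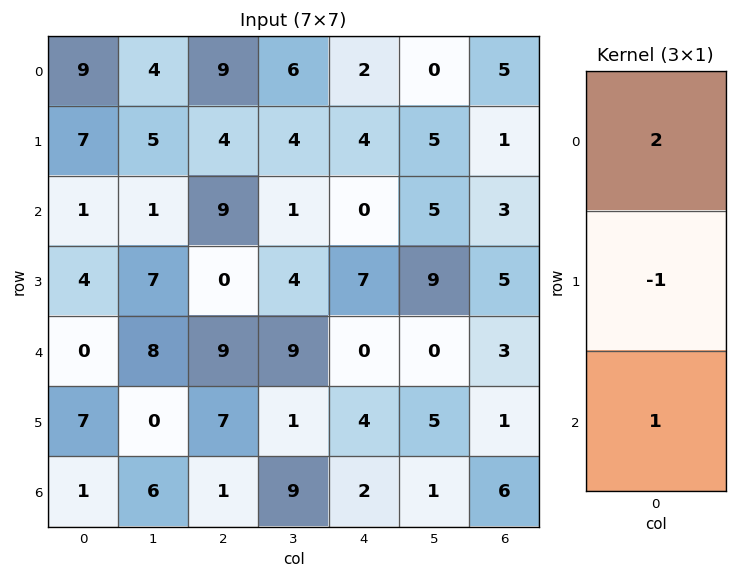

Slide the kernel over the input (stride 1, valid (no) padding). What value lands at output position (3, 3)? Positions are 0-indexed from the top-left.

0

The receptive field on the input at this output position is [4 / 9 / 1]. Elementwise product with the kernel and sum: 4·2 + 9·-1 + 1·1.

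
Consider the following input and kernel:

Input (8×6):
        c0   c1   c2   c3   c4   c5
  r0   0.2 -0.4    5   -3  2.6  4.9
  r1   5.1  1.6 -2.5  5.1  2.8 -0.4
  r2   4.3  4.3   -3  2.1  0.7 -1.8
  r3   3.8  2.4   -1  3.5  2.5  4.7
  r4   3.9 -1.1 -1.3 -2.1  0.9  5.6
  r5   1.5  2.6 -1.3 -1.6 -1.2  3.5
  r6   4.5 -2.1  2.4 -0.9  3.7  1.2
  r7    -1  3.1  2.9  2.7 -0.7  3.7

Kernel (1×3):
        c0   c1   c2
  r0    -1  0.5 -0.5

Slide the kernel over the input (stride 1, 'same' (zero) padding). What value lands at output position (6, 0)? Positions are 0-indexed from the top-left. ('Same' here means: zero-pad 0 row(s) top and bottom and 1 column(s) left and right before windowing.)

3.3

The receptive field on the zero-padded input at this output position is [0 4.5 -2.1]. Elementwise product with the kernel and sum: 0·-1 + 4.5·0.5 + -2.1·-0.5.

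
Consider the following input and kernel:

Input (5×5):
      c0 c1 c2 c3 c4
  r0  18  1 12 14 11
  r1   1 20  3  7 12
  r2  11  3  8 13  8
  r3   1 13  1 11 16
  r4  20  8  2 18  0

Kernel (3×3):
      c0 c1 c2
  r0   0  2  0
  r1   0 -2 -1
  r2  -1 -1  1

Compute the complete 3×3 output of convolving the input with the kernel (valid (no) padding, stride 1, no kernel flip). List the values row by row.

-47 13 -11
13 -26 -16
-47 11 -32

Output[0,0]: The receptive field on the input at this output position is [18 1 12 / 1 20 3 / 11 3 8]. Elementwise product with the kernel and sum: 1·2 + 20·-2 + 3·-1 + 11·-1 + 3·-1 + 8·1.
Output[0,1]: The receptive field on the input at this output position is [1 12 14 / 20 3 7 / 3 8 13]. Elementwise product with the kernel and sum: 12·2 + 3·-2 + 7·-1 + 3·-1 + 8·-1 + 13·1.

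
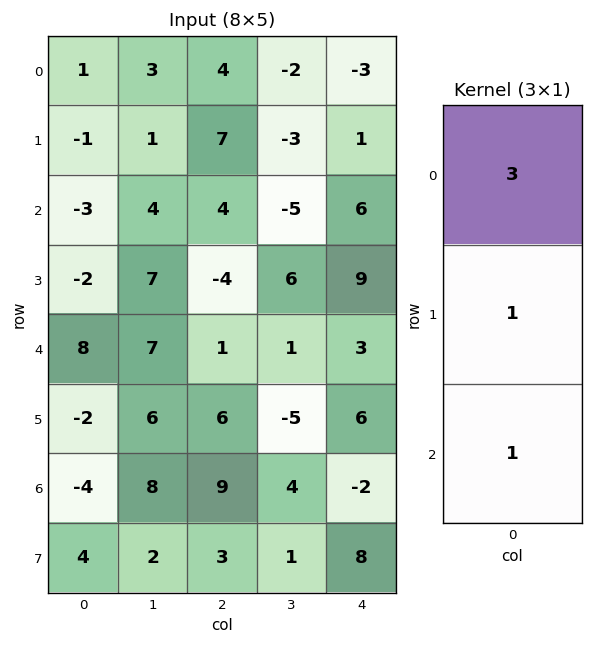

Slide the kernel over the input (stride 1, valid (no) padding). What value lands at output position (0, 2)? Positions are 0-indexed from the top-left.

23

The receptive field on the input at this output position is [4 / 7 / 4]. Elementwise product with the kernel and sum: 4·3 + 7·1 + 4·1.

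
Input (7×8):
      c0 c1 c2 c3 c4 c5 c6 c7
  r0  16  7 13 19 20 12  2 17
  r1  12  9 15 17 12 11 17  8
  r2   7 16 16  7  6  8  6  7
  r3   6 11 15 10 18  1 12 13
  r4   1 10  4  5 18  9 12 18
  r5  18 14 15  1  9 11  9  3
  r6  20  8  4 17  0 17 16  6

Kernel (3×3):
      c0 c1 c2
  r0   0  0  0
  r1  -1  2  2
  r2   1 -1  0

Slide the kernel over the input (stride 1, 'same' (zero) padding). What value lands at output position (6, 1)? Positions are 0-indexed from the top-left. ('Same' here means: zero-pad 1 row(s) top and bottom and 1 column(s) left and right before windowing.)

4

The receptive field on the zero-padded input at this output position is [18 14 15 / 20 8 4 / 0 0 0]. Elementwise product with the kernel and sum: 20·-1 + 8·2 + 4·2 + 0·1 + 0·-1.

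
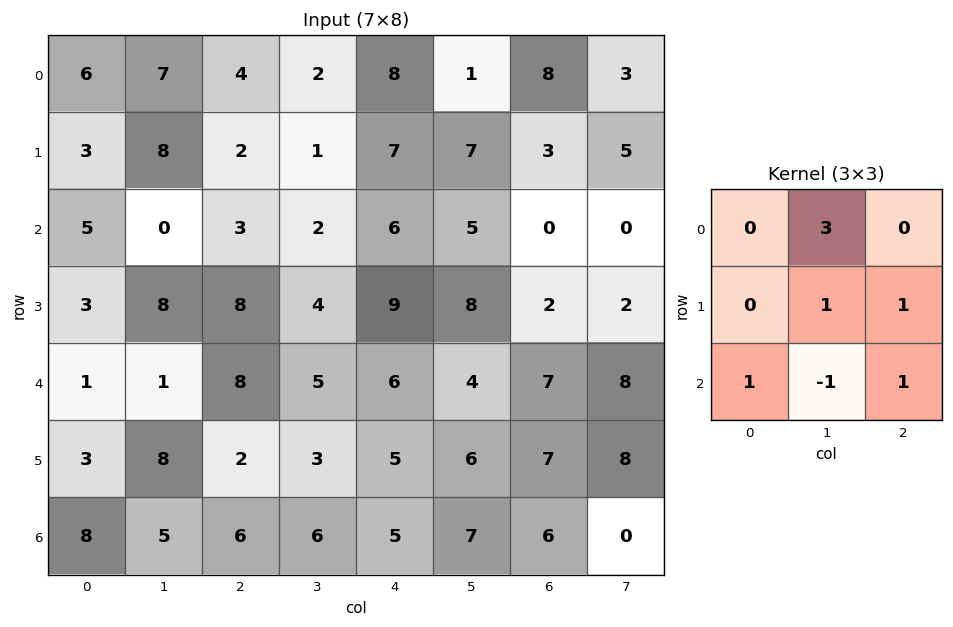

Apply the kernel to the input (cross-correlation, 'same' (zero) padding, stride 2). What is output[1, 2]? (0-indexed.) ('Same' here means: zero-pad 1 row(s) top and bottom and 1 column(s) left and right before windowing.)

35

The receptive field on the zero-padded input at this output position is [1 7 7 / 2 6 5 / 4 9 8]. Elementwise product with the kernel and sum: 7·3 + 6·1 + 5·1 + 4·1 + 9·-1 + 8·1.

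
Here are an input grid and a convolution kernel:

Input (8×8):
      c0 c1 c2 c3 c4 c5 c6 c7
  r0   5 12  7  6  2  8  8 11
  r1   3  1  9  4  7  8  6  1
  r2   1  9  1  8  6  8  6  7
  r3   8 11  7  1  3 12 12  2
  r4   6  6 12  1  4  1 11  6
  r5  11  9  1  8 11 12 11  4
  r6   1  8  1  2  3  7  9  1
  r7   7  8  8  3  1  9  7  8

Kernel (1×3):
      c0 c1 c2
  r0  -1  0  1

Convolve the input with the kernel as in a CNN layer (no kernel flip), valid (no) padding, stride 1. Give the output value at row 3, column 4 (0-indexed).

The receptive field on the input at this output position is [3 12 12]. Elementwise product with the kernel and sum: 3·-1 + 12·1.

9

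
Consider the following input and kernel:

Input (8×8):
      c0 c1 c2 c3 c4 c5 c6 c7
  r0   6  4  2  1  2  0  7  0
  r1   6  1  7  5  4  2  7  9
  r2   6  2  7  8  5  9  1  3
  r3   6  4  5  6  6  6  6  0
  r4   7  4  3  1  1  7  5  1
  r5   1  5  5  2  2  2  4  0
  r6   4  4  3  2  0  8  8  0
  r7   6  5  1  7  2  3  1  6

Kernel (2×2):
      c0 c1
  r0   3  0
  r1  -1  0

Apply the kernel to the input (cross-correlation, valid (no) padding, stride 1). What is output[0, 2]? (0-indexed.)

-1

The receptive field on the input at this output position is [2 1 / 7 5]. Elementwise product with the kernel and sum: 2·3 + 7·-1.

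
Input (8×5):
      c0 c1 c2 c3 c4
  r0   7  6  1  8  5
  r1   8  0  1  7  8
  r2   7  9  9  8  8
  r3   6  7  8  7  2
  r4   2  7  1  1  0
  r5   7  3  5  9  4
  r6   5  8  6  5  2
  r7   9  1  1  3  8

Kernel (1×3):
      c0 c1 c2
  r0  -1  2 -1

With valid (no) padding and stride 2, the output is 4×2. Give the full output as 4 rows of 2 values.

4 10
2 -1
11 1
5 2

Output[0,0]: The receptive field on the input at this output position is [7 6 1]. Elementwise product with the kernel and sum: 7·-1 + 6·2 + 1·-1.
Output[0,1]: The receptive field on the input at this output position is [1 8 5]. Elementwise product with the kernel and sum: 1·-1 + 8·2 + 5·-1.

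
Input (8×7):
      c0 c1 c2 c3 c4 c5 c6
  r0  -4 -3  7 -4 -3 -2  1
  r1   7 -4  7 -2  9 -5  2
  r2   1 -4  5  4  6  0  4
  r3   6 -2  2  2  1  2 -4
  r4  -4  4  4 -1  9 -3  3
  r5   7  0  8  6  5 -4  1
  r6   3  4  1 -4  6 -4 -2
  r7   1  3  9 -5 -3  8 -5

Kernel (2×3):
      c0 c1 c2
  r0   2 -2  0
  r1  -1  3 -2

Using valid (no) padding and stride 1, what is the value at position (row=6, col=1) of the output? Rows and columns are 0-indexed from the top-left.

The receptive field on the input at this output position is [4 1 -4 / 3 9 -5]. Elementwise product with the kernel and sum: 4·2 + 1·-2 + 3·-1 + 9·3 + -5·-2.

40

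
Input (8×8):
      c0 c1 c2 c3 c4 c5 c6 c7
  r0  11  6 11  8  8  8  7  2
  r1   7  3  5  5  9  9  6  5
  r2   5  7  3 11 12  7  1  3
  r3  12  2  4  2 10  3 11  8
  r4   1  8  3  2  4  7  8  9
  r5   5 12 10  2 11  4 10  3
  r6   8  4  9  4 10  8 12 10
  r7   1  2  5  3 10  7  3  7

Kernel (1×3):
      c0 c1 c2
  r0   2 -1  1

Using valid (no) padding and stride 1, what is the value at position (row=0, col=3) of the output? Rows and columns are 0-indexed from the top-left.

The receptive field on the input at this output position is [8 8 8]. Elementwise product with the kernel and sum: 8·2 + 8·-1 + 8·1.

16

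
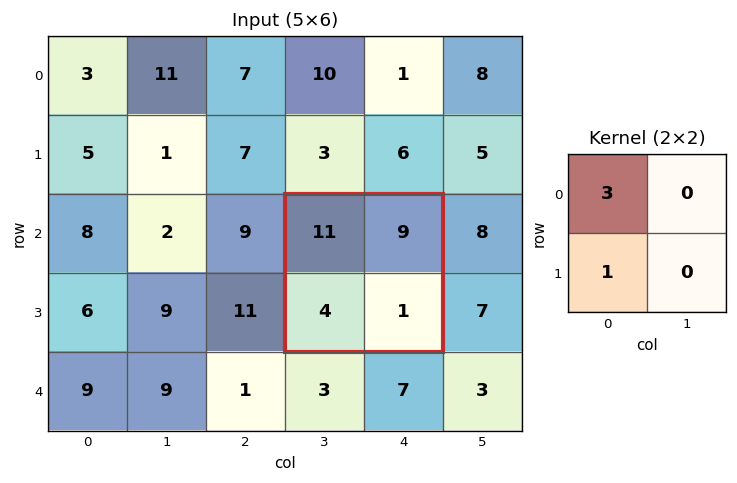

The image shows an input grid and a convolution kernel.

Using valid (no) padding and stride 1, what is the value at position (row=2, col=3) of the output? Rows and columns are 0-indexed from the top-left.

37

The receptive field on the input at this output position is [11 9 / 4 1]. Elementwise product with the kernel and sum: 11·3 + 4·1.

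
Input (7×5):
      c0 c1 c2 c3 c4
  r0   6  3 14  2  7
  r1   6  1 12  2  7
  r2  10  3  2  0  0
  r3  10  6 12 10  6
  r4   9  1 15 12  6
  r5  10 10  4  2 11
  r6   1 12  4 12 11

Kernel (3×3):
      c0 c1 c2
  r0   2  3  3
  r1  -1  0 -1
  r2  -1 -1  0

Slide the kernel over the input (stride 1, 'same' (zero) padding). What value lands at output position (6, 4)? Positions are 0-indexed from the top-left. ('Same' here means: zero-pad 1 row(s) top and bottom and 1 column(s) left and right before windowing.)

25

The receptive field on the zero-padded input at this output position is [2 11 0 / 12 11 0 / 0 0 0]. Elementwise product with the kernel and sum: 2·2 + 11·3 + 0·3 + 12·-1 + 0·-1 + 0·-1 + 0·-1.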